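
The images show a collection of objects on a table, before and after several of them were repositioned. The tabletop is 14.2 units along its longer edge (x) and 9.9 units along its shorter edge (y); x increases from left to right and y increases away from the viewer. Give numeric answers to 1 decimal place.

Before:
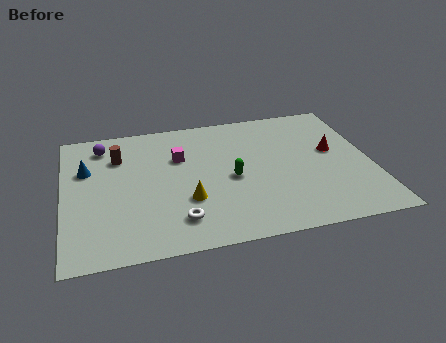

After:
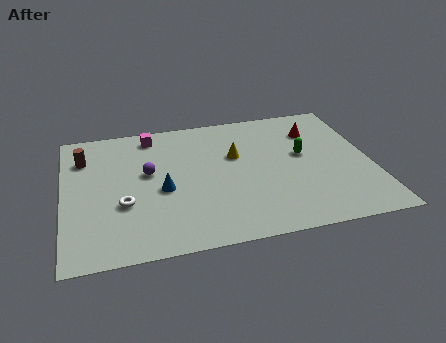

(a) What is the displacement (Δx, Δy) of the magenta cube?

(-1.2, 2.0)

The magenta cube started near (5.4, 6.6) and ended near (4.2, 8.6).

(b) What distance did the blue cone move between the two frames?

4.0

The blue cone was near (1.1, 6.5) before and (4.5, 4.3) after, so it travelled √(3.4² + 2.2²) ≈ 4.0 units.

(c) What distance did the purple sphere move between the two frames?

3.2

The purple sphere was near (1.9, 8.2) before and (3.9, 5.7) after, so it travelled √(2.0² + 2.5²) ≈ 3.2 units.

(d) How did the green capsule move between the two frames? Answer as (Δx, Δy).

(3.4, 1.1)

The green capsule started near (7.7, 4.5) and ended near (11.1, 5.6).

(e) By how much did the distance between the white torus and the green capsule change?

+5.0

The distance was about 3.6 in the first image and 8.6 in the second, so they moved 5.0 units further apart.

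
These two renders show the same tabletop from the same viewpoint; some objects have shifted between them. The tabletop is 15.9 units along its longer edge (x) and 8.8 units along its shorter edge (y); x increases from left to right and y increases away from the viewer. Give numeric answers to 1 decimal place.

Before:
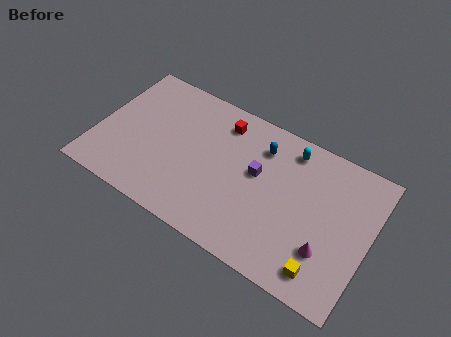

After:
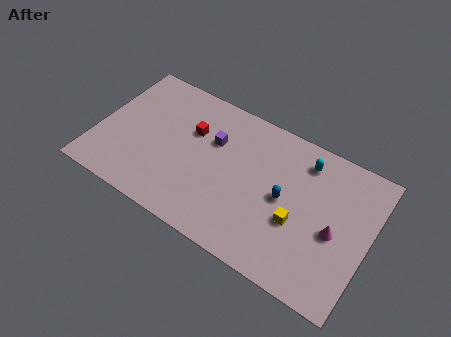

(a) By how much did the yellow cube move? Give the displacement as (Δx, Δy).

(-1.8, 2.0)

The yellow cube was at about (13.7, 1.4) and moved to about (11.9, 3.4).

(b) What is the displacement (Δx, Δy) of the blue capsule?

(1.7, -2.4)

The blue capsule started near (9.3, 6.8) and ended near (11.0, 4.4).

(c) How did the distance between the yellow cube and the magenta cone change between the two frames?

+1.0

Before: roughly 1.2 units apart; after: 2.2. That's 1.0 units further apart.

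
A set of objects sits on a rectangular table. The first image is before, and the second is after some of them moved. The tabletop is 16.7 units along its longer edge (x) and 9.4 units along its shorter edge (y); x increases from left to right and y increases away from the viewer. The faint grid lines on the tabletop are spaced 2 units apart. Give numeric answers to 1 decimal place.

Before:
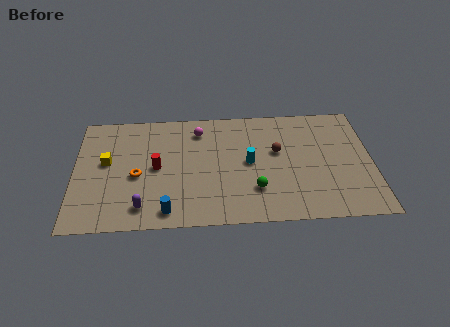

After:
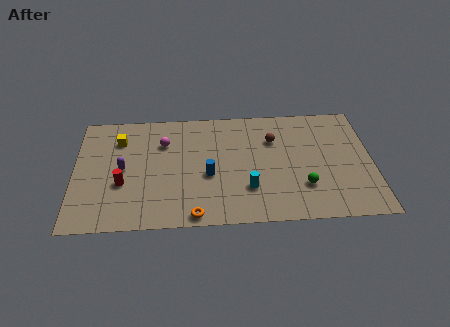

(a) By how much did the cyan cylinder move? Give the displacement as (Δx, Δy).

(-0.1, -2.1)

The cyan cylinder was at about (9.8, 4.8) and moved to about (9.7, 2.7).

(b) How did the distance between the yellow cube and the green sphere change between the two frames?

+2.5

The distance was about 8.7 in the first image and 11.2 in the second, so they moved 2.5 units further apart.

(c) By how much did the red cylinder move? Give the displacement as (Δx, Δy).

(-1.9, -1.2)

The red cylinder was at about (4.6, 4.7) and moved to about (2.7, 3.5).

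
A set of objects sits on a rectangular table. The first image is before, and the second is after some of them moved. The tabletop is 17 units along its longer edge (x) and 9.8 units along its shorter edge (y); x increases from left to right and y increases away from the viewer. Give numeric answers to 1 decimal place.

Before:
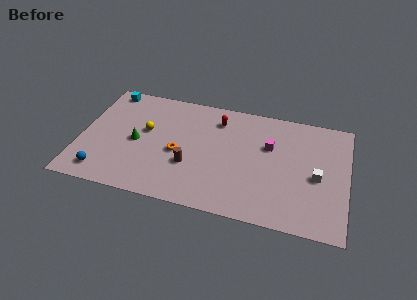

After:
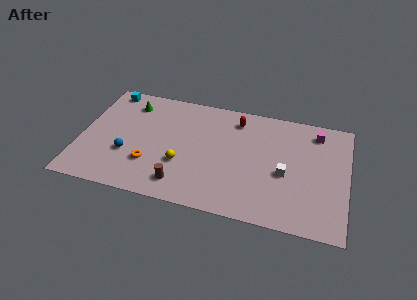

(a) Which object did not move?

the cyan cube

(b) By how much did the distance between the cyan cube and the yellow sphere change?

+3.4

They were about 4.1 units apart before and 7.5 after — 3.4 units further apart.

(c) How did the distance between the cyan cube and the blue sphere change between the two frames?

-1.6

The distance was about 7.3 in the first image and 5.7 in the second, so they moved 1.6 units closer together.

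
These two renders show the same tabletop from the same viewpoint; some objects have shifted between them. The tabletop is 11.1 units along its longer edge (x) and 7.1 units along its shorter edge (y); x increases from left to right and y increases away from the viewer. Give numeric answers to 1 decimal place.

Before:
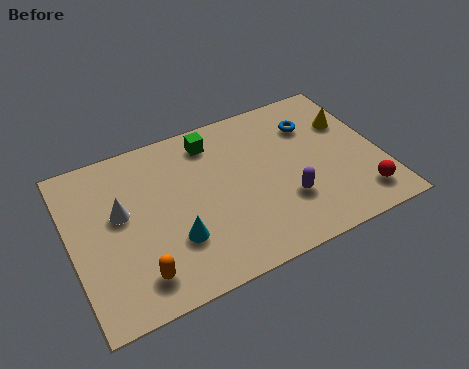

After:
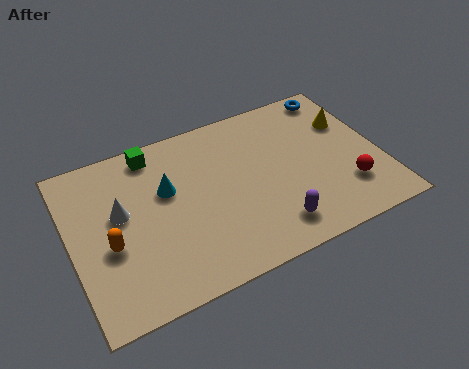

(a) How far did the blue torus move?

1.6

The blue torus moved from about (8.9, 5.2) to (10.0, 6.3), a distance of √(1.1² + 1.1²) ≈ 1.6.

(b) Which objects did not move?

the white cone and the yellow cone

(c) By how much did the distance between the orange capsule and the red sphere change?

+0.5

The distance was about 8.0 in the first image and 8.5 in the second, so they moved 0.5 units further apart.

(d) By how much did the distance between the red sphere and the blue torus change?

+0.3

They were about 4.1 units apart before and 4.4 after — 0.3 units further apart.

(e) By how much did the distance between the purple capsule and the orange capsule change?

+0.3

The distance was about 5.5 in the first image and 5.8 in the second, so they moved 0.3 units further apart.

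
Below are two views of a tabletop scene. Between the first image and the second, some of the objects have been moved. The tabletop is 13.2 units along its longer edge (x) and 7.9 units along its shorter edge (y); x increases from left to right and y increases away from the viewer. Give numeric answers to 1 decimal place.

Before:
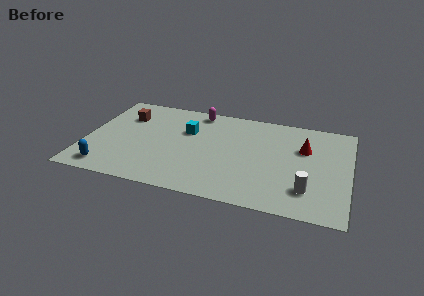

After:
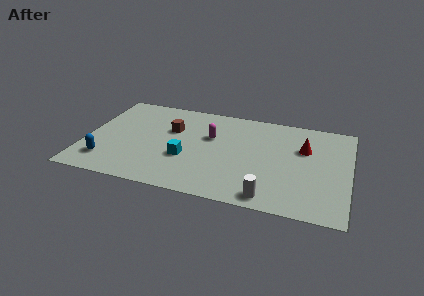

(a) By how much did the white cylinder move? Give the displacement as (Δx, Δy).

(-1.8, -1.0)

From the two frames, the white cylinder sits at roughly (11.2, 1.9) before and (9.4, 0.9) after.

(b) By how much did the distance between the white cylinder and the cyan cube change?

-2.3

They were about 7.0 units apart before and 4.7 after — 2.3 units closer together.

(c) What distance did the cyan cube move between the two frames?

2.3

From (5.0, 5.2) to (5.1, 2.9), the cyan cube covered √(0.1² + 2.3²) ≈ 2.3 units.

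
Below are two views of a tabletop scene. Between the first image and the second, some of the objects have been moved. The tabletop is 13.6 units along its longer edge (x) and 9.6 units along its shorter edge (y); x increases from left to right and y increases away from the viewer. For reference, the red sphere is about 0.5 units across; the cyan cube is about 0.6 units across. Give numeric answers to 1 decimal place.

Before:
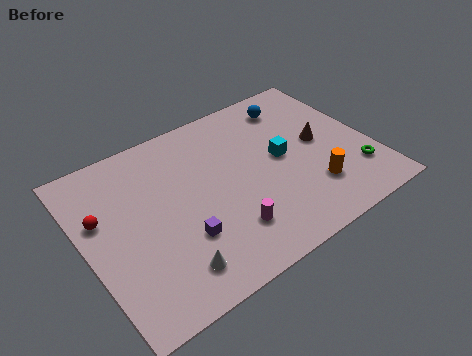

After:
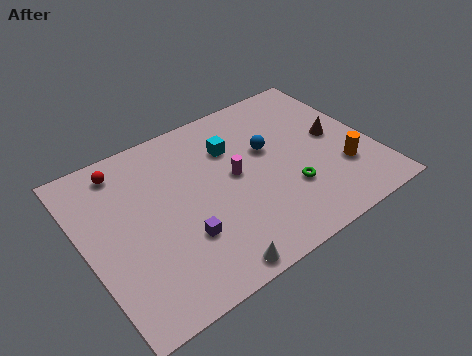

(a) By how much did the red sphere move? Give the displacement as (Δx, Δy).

(1.4, 2.2)

The red sphere started near (0.9, 6.0) and ended near (2.3, 8.2).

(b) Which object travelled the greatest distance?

the green torus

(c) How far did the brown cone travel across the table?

0.7

The brown cone moved from about (11.3, 5.0) to (12.0, 5.0), a distance of √(0.7² + 0.0²) ≈ 0.7.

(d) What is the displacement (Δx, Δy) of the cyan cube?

(-2.1, 1.8)

From the two frames, the cyan cube sits at roughly (9.4, 5.0) before and (7.3, 6.8) after.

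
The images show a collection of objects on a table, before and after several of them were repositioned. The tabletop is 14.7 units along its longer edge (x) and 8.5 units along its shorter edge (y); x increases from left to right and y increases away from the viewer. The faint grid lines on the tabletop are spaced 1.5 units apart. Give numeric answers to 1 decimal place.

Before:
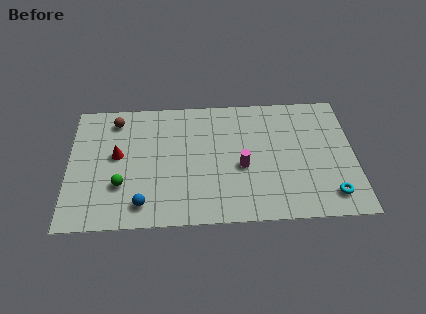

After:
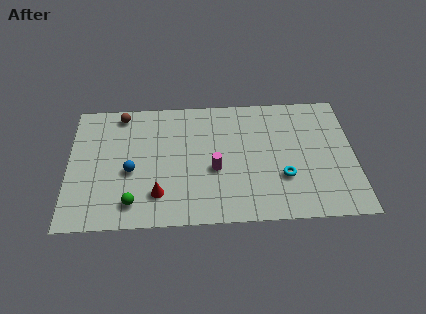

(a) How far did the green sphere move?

1.3

The green sphere moved from about (2.7, 2.7) to (3.3, 1.5), a distance of √(0.6² + 1.2²) ≈ 1.3.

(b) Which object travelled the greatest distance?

the red cone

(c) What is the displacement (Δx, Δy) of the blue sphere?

(-0.6, 2.2)

From the two frames, the blue sphere sits at roughly (3.8, 1.4) before and (3.2, 3.6) after.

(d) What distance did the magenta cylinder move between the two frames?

1.4

The magenta cylinder moved from about (8.9, 3.6) to (7.5, 3.5), a distance of √(1.4² + 0.1²) ≈ 1.4.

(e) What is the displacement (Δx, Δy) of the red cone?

(2.1, -2.7)

From the two frames, the red cone sits at roughly (2.5, 4.7) before and (4.6, 2.0) after.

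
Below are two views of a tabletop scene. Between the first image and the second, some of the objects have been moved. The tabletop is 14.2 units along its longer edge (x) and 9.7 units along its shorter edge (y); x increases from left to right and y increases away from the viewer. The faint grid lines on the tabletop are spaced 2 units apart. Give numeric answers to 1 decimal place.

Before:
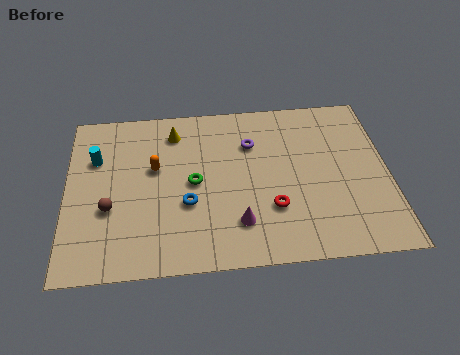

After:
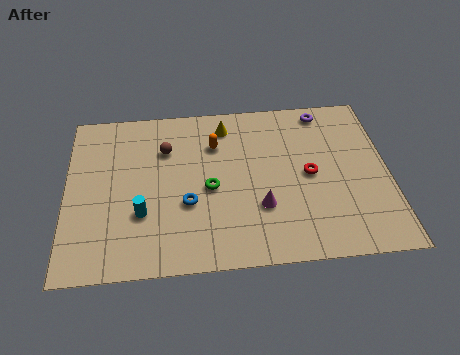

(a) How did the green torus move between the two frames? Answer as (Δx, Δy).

(0.7, -0.4)

The green torus started near (5.6, 4.8) and ended near (6.3, 4.4).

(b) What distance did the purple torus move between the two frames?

3.7

The purple torus moved from about (8.2, 6.9) to (11.5, 8.6), a distance of √(3.3² + 1.7²) ≈ 3.7.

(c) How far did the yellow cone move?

2.3

From (4.8, 7.9) to (7.1, 8.1), the yellow cone covered √(2.3² + 0.2²) ≈ 2.3 units.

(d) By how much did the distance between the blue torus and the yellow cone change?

+0.5

The distance was about 4.3 in the first image and 4.8 in the second, so they moved 0.5 units further apart.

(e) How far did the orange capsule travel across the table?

3.0

The orange capsule was near (3.9, 5.8) before and (6.6, 7.0) after, so it travelled √(2.7² + 1.2²) ≈ 3.0 units.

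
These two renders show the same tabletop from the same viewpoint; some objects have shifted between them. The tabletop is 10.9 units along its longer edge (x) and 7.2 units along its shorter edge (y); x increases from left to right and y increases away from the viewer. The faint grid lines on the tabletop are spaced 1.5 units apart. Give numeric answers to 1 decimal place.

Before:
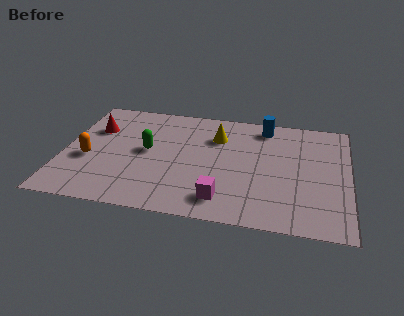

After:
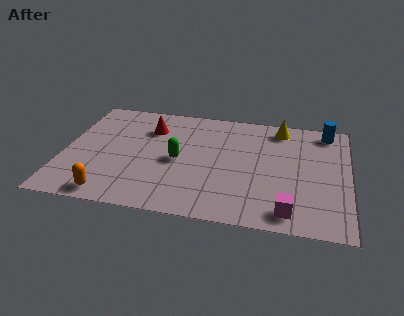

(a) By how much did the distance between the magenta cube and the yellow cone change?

+1.3

The distance was about 3.9 in the first image and 5.2 in the second, so they moved 1.3 units further apart.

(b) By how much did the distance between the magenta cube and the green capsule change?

+1.0

The distance was about 3.9 in the first image and 4.9 in the second, so they moved 1.0 units further apart.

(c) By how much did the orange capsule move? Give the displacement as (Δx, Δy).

(1.0, -2.1)

The orange capsule was at about (1.0, 2.9) and moved to about (2.0, 0.8).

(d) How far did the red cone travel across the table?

2.1

From (1.1, 4.9) to (3.2, 5.3), the red cone covered √(2.1² + 0.4²) ≈ 2.1 units.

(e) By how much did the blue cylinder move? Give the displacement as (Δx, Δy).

(2.4, 0.1)

The blue cylinder started near (7.6, 6.2) and ended near (10.0, 6.3).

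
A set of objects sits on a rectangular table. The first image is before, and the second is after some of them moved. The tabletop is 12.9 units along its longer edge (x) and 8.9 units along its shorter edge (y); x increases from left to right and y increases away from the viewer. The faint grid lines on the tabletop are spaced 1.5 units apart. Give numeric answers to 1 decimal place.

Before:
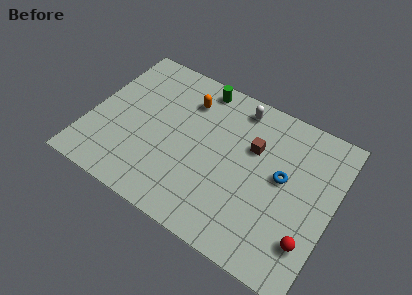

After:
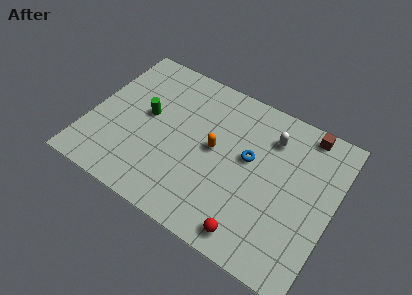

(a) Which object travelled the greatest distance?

the green cylinder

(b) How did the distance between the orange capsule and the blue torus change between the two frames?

-3.9

They were about 5.7 units apart before and 1.8 after — 3.9 units closer together.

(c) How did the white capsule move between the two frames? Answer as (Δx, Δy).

(1.9, -0.9)

The white capsule started near (7.4, 7.7) and ended near (9.3, 6.8).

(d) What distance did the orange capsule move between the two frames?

2.8

From (4.8, 6.8) to (6.6, 4.7), the orange capsule covered √(1.8² + 2.1²) ≈ 2.8 units.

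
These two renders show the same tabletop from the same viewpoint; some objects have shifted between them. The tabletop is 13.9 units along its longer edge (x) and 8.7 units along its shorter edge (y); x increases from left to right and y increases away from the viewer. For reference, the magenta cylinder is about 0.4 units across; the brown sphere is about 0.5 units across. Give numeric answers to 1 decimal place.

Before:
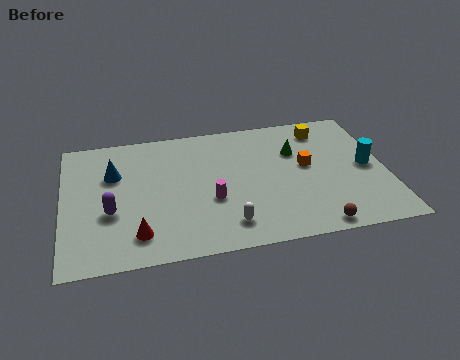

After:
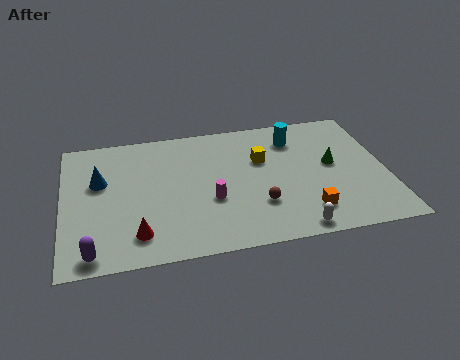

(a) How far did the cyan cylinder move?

3.9

The cyan cylinder was near (13.1, 4.3) before and (10.1, 6.8) after, so it travelled √(3.0² + 2.5²) ≈ 3.9 units.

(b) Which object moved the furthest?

the cyan cylinder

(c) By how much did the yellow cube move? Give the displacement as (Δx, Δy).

(-2.8, -1.6)

The yellow cube was at about (11.4, 7.2) and moved to about (8.6, 5.6).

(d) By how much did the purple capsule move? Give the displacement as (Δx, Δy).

(-0.8, -2.4)

From the two frames, the purple capsule sits at roughly (2.0, 3.3) before and (1.2, 0.9) after.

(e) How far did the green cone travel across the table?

1.9

The green cone moved from about (10.1, 5.9) to (11.6, 4.7), a distance of √(1.5² + 1.2²) ≈ 1.9.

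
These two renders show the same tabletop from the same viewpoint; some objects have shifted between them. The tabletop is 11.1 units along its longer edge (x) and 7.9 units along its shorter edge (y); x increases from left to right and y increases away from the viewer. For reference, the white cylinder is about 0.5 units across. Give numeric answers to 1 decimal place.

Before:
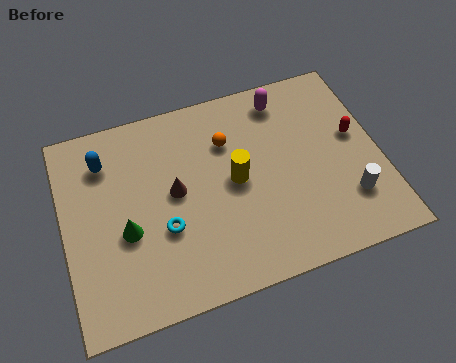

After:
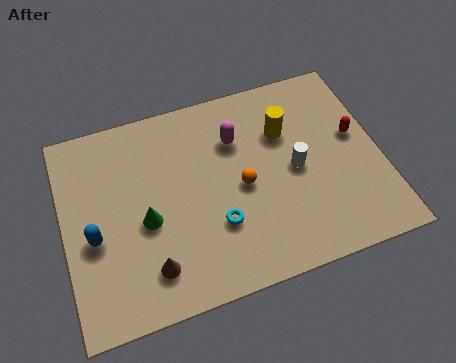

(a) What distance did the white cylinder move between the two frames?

2.4

From (9.8, 2.1) to (8.1, 3.8), the white cylinder covered √(1.7² + 1.7²) ≈ 2.4 units.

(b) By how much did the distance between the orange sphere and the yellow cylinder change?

+0.8

Before: roughly 1.6 units apart; after: 2.4. That's 0.8 units further apart.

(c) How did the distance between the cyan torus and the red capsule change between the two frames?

-1.6

Before: roughly 7.1 units apart; after: 5.5. That's 1.6 units closer together.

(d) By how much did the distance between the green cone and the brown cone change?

-0.3

They were about 2.1 units apart before and 1.8 after — 0.3 units closer together.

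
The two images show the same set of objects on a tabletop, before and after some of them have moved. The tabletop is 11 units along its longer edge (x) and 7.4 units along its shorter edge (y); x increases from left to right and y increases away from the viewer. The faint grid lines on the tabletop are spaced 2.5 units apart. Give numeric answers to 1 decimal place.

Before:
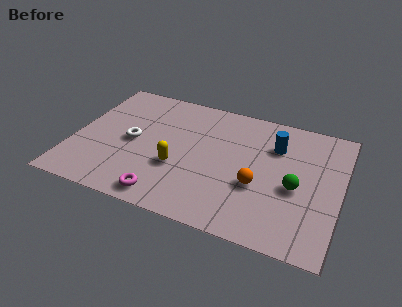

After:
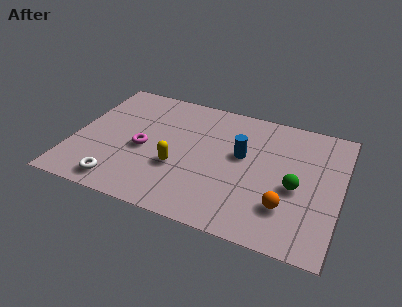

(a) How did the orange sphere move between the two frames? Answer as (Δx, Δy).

(1.2, -0.8)

The orange sphere started near (7.7, 2.8) and ended near (8.9, 2.0).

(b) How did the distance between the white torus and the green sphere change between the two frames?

+0.5

They were about 6.8 units apart before and 7.3 after — 0.5 units further apart.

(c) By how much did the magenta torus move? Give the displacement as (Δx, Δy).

(-1.2, 2.4)

The magenta torus was at about (4.1, 0.9) and moved to about (2.9, 3.3).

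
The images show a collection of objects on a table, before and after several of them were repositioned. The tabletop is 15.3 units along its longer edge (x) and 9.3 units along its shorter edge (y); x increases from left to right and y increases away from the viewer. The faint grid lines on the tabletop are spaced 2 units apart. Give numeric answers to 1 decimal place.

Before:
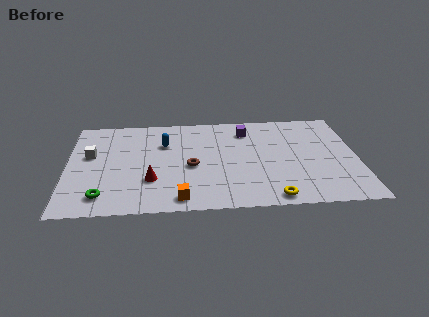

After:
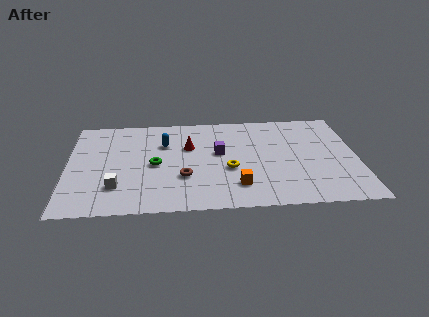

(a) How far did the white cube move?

3.4

The white cube was near (1.2, 5.5) before and (2.6, 2.4) after, so it travelled √(1.4² + 3.1²) ≈ 3.4 units.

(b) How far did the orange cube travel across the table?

3.2

The orange cube was near (5.9, 1.1) before and (8.9, 2.1) after, so it travelled √(3.0² + 1.0²) ≈ 3.2 units.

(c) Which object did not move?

the blue capsule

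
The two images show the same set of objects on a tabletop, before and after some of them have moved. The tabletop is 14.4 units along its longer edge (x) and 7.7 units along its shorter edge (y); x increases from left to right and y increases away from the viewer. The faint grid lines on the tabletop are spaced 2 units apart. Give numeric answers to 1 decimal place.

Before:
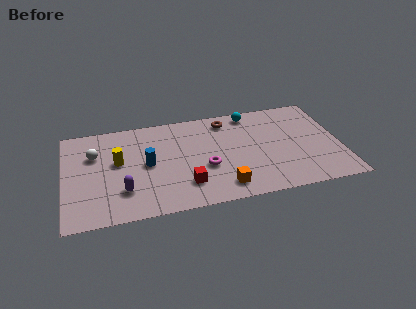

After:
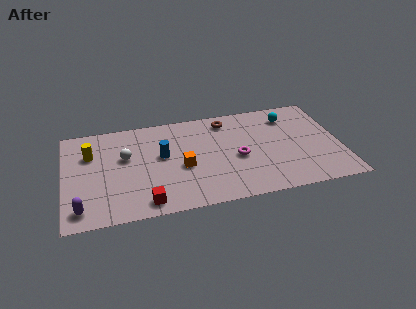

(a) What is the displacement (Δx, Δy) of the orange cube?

(-2.0, 2.0)

The orange cube started near (8.1, 1.3) and ended near (6.1, 3.3).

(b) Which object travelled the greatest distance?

the orange cube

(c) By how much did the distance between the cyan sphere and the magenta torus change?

-0.6

They were about 4.6 units apart before and 4.0 after — 0.6 units closer together.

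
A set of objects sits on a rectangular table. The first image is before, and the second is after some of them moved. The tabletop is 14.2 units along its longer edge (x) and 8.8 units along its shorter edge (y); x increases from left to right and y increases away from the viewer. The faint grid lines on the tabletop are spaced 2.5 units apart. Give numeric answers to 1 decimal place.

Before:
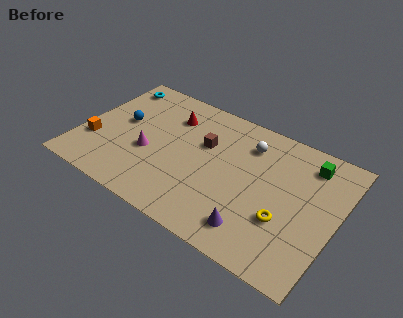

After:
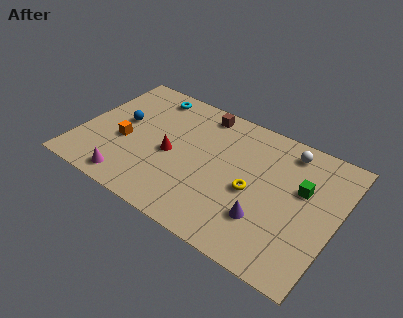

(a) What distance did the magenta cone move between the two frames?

2.5

The magenta cone moved from about (3.9, 3.5) to (3.3, 1.1), a distance of √(0.6² + 2.4²) ≈ 2.5.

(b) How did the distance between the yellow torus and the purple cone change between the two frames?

-0.3

The distance was about 2.0 in the first image and 1.7 in the second, so they moved 0.3 units closer together.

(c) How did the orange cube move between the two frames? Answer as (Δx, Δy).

(1.6, 0.8)

From the two frames, the orange cube sits at roughly (0.9, 2.8) before and (2.5, 3.6) after.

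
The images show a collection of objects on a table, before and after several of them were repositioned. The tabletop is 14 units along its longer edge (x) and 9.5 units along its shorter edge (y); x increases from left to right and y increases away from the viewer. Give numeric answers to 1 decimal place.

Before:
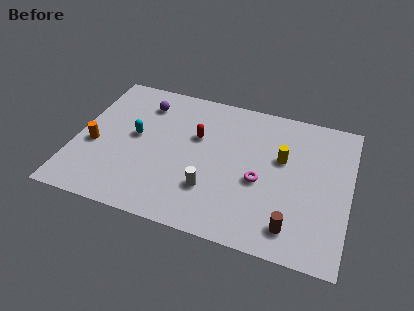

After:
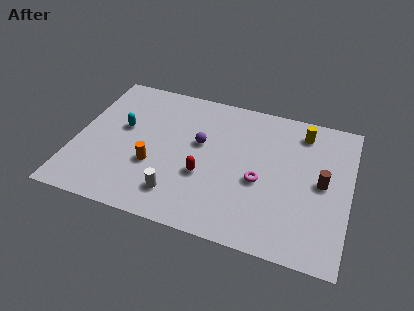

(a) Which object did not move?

the magenta torus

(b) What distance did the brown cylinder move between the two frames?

3.5

The brown cylinder moved from about (11.3, 1.6) to (12.6, 4.8), a distance of √(1.3² + 3.2²) ≈ 3.5.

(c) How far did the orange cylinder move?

3.1

The orange cylinder moved from about (1.0, 3.9) to (4.1, 3.4), a distance of √(3.1² + 0.5²) ≈ 3.1.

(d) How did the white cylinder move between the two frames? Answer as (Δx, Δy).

(-1.6, -0.8)

The white cylinder started near (7.1, 2.7) and ended near (5.5, 1.9).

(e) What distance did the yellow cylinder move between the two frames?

2.3

The yellow cylinder was near (10.5, 5.8) before and (11.4, 7.9) after, so it travelled √(0.9² + 2.1²) ≈ 2.3 units.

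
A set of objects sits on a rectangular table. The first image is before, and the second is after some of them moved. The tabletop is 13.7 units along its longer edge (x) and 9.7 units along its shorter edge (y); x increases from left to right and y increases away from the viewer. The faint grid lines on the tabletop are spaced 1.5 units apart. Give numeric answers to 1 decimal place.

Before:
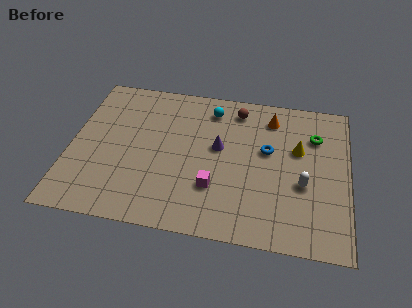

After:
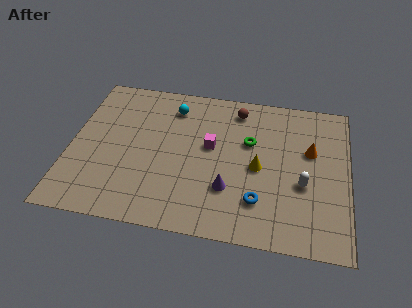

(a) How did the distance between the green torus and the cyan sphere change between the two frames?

-1.0

The distance was about 5.3 in the first image and 4.3 in the second, so they moved 1.0 units closer together.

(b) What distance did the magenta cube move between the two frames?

2.6

From (7.2, 2.9) to (6.9, 5.5), the magenta cube covered √(0.3² + 2.6²) ≈ 2.6 units.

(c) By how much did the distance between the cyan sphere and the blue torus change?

+3.3

The distance was about 3.7 in the first image and 7.0 in the second, so they moved 3.3 units further apart.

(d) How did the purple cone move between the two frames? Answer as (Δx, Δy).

(0.6, -2.6)

From the two frames, the purple cone sits at roughly (7.3, 5.5) before and (7.9, 2.9) after.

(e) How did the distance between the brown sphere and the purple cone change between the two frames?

+2.5

They were about 2.8 units apart before and 5.3 after — 2.5 units further apart.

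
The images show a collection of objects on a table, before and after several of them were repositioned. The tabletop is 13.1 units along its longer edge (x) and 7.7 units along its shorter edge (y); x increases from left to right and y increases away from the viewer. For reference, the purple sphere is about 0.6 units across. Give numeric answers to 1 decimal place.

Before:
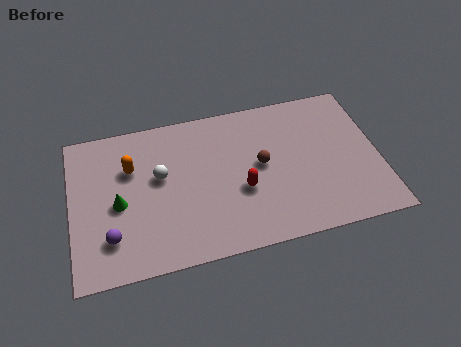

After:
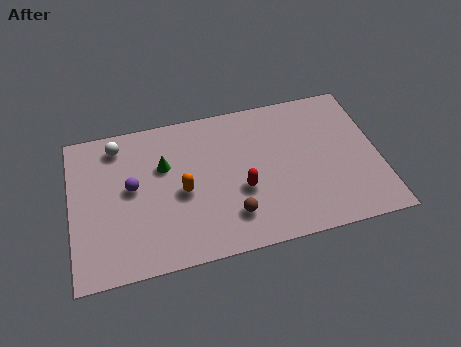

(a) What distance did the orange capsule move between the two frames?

2.7

The orange capsule moved from about (2.6, 5.2) to (4.7, 3.5), a distance of √(2.1² + 1.7²) ≈ 2.7.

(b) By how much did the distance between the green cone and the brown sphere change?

-1.9

Before: roughly 6.1 units apart; after: 4.2. That's 1.9 units closer together.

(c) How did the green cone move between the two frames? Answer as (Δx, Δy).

(2.0, 1.5)

The green cone was at about (2.0, 3.5) and moved to about (4.0, 5.0).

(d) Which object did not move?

the red capsule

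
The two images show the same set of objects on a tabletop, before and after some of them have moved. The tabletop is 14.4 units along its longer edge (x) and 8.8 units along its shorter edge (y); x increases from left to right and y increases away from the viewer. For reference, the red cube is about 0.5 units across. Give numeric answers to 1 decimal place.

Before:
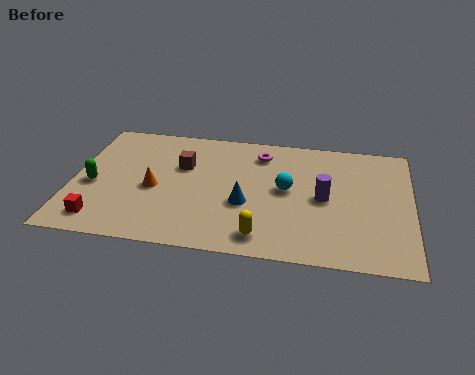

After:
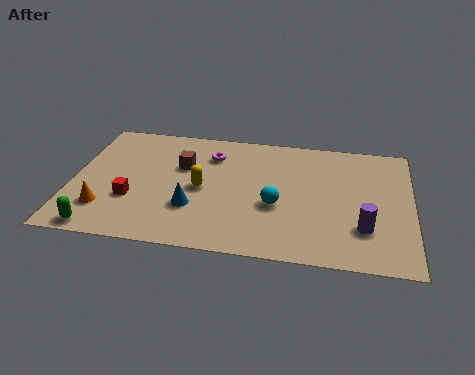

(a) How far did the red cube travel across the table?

2.0

The red cube moved from about (1.4, 1.4) to (2.6, 3.0), a distance of √(1.2² + 1.6²) ≈ 2.0.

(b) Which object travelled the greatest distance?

the yellow capsule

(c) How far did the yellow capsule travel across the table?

4.0

The yellow capsule moved from about (8.2, 1.3) to (5.5, 4.2), a distance of √(2.7² + 2.9²) ≈ 4.0.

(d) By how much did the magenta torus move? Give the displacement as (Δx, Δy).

(-2.1, -0.4)

The magenta torus was at about (7.9, 7.1) and moved to about (5.8, 6.7).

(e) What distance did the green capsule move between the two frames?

3.0

The green capsule was near (0.9, 3.8) before and (1.4, 0.8) after, so it travelled √(0.5² + 3.0²) ≈ 3.0 units.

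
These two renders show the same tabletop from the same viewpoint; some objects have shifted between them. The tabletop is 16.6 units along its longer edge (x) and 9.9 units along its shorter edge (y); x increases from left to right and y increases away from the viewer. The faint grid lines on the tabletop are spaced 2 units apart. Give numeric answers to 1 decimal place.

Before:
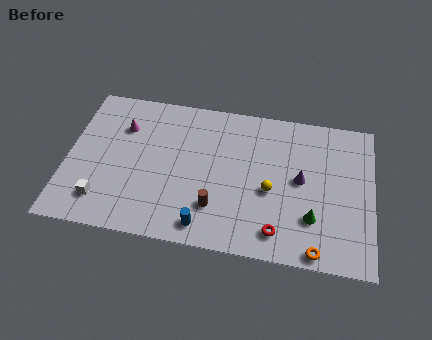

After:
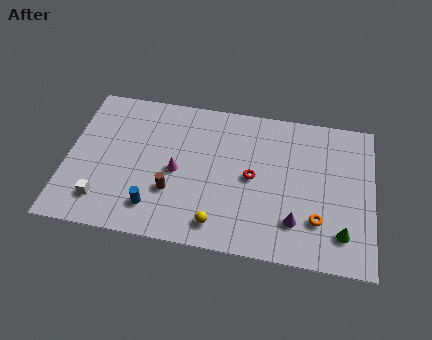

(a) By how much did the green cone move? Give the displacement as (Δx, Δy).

(1.6, -0.7)

From the two frames, the green cone sits at roughly (13.4, 2.8) before and (15.0, 2.1) after.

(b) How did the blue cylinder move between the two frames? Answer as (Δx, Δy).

(-2.8, 0.7)

The blue cylinder was at about (7.7, 1.3) and moved to about (4.9, 2.0).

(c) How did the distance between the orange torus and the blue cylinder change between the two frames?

+2.8

The distance was about 6.0 in the first image and 8.8 in the second, so they moved 2.8 units further apart.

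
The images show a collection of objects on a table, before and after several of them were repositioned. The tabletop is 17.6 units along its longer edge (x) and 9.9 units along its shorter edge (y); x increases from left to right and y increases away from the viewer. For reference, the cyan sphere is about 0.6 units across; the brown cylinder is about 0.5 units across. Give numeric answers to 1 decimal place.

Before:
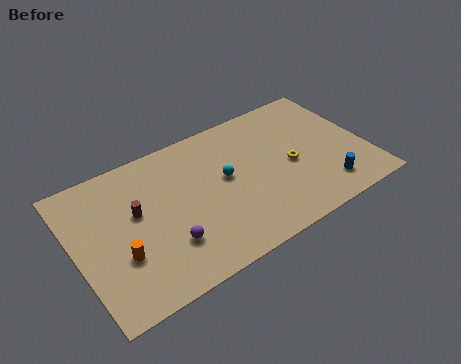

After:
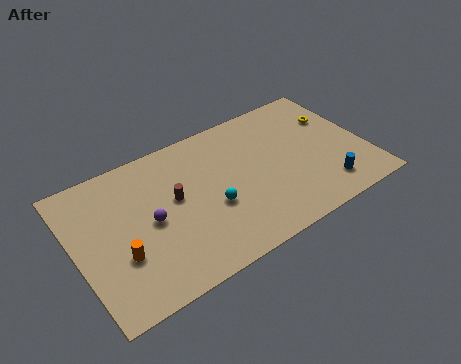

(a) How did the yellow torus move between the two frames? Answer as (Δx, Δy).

(3.2, 2.3)

The yellow torus was at about (13.0, 4.5) and moved to about (16.2, 6.8).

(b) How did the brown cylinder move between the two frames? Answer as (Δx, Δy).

(2.3, -0.2)

From the two frames, the brown cylinder sits at roughly (3.7, 5.8) before and (6.0, 5.6) after.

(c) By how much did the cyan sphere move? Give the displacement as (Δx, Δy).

(-1.1, -1.6)

The cyan sphere started near (9.1, 5.5) and ended near (8.0, 3.9).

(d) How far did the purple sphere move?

2.1

From (5.1, 2.8) to (4.4, 4.8), the purple sphere covered √(0.7² + 2.0²) ≈ 2.1 units.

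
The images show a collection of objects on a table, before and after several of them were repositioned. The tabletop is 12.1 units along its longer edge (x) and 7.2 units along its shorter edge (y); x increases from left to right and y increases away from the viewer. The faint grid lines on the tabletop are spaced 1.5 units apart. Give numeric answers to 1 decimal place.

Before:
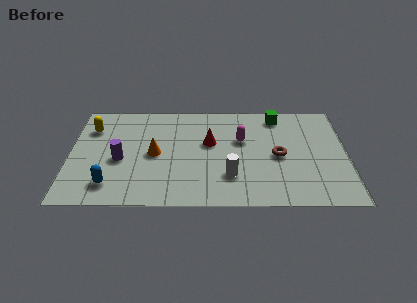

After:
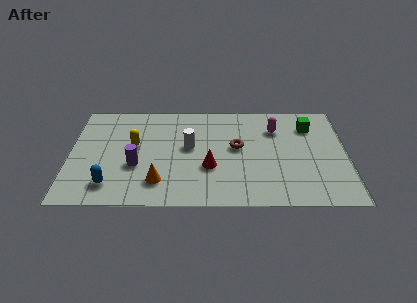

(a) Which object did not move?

the blue capsule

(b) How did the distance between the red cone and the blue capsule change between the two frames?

-0.7

Before: roughly 5.2 units apart; after: 4.5. That's 0.7 units closer together.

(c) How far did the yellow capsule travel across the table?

2.2

From (0.9, 5.3) to (2.8, 4.1), the yellow capsule covered √(1.9² + 1.2²) ≈ 2.2 units.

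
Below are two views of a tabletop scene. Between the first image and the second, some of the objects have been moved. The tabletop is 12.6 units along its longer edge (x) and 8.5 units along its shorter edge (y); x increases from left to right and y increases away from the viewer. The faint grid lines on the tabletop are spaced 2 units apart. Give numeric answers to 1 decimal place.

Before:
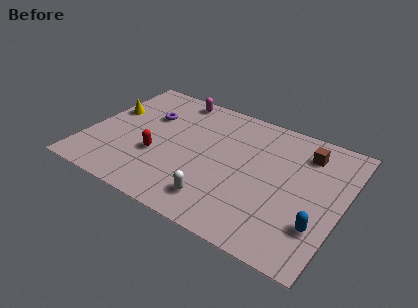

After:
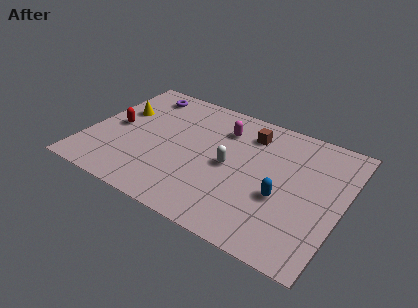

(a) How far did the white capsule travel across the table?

2.5

The white capsule moved from about (6.9, 1.6) to (7.1, 4.1), a distance of √(0.2² + 2.5²) ≈ 2.5.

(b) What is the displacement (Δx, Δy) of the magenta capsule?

(2.7, -1.2)

From the two frames, the magenta capsule sits at roughly (3.7, 7.6) before and (6.4, 6.4) after.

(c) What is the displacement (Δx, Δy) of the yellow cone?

(0.5, 0.2)

The yellow cone started near (0.8, 5.2) and ended near (1.3, 5.4).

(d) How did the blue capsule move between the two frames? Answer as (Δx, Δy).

(-1.9, 0.9)

From the two frames, the blue capsule sits at roughly (11.7, 2.4) before and (9.8, 3.3) after.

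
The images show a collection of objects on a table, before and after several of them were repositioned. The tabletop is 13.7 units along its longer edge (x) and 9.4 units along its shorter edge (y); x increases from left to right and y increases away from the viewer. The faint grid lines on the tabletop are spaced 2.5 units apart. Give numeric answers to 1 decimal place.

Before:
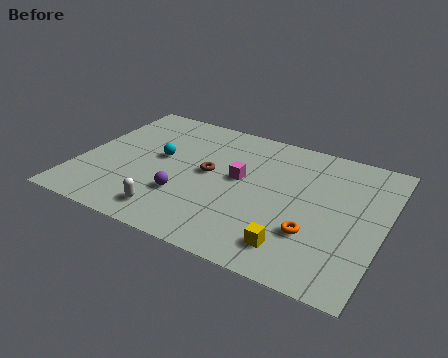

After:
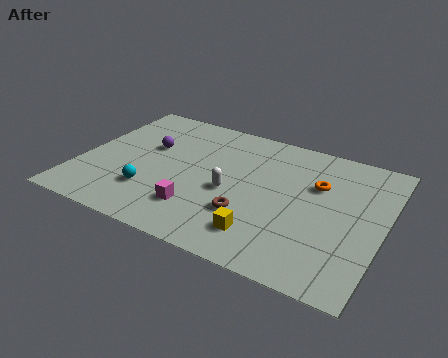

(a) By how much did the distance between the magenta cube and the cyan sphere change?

-1.5

Before: roughly 3.7 units apart; after: 2.2. That's 1.5 units closer together.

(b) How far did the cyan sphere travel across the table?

2.6

The cyan sphere was near (3.5, 5.2) before and (3.5, 2.6) after, so it travelled √(0.0² + 2.6²) ≈ 2.6 units.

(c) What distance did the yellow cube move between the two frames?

1.4

From (10.1, 1.7) to (8.7, 1.9), the yellow cube covered √(1.4² + 0.2²) ≈ 1.4 units.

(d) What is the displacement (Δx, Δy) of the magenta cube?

(-1.5, -2.9)

The magenta cube was at about (7.2, 5.2) and moved to about (5.7, 2.3).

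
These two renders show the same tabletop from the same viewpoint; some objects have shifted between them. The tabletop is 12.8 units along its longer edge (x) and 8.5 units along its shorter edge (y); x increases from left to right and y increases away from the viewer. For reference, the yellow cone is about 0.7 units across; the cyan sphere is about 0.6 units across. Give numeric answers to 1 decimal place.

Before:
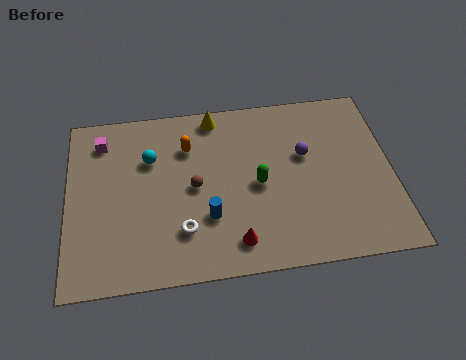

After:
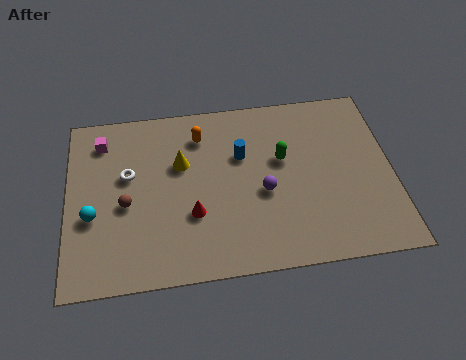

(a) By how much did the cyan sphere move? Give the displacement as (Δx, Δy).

(-2.3, -2.5)

The cyan sphere started near (3.3, 5.8) and ended near (1.0, 3.3).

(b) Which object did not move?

the magenta cube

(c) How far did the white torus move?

3.6

The white torus moved from about (4.5, 2.2) to (2.4, 5.1), a distance of √(2.1² + 2.9²) ≈ 3.6.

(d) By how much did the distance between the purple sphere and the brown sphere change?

+0.9

They were about 4.5 units apart before and 5.4 after — 0.9 units further apart.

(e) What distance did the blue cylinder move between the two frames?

3.1

The blue cylinder was near (5.5, 2.7) before and (6.9, 5.5) after, so it travelled √(1.4² + 2.8²) ≈ 3.1 units.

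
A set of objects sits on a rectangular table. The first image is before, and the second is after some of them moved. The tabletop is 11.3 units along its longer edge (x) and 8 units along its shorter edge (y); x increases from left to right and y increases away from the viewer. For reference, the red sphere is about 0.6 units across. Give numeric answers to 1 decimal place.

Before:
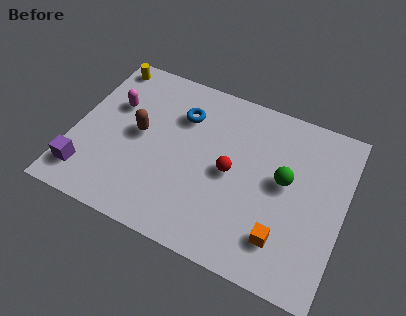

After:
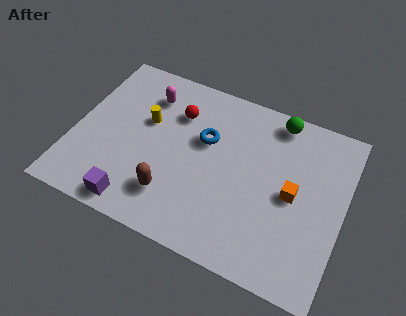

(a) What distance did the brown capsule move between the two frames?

2.9

The brown capsule was near (2.7, 4.2) before and (4.4, 1.9) after, so it travelled √(1.7² + 2.3²) ≈ 2.9 units.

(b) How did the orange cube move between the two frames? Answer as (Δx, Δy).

(0.2, 2.1)

From the two frames, the orange cube sits at roughly (9.0, 1.8) before and (9.2, 3.9) after.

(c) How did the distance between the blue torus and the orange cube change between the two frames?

-2.2

They were about 6.2 units apart before and 4.0 after — 2.2 units closer together.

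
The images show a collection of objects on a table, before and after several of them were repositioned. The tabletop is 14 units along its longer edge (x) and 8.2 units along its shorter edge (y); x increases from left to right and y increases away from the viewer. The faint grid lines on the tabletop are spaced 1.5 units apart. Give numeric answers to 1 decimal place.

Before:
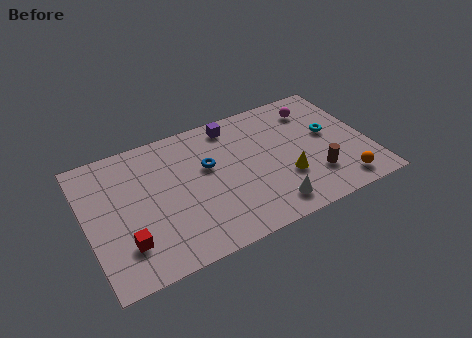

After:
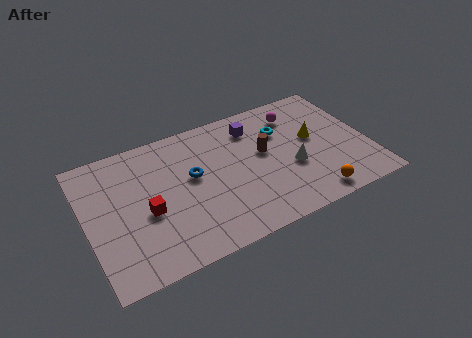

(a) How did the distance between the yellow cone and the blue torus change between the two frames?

+1.8

Before: roughly 4.3 units apart; after: 6.1. That's 1.8 units further apart.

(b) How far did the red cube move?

1.8

The red cube was near (1.7, 2.1) before and (2.9, 3.5) after, so it travelled √(1.2² + 1.4²) ≈ 1.8 units.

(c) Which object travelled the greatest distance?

the brown cylinder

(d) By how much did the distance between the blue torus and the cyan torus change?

-1.4

Before: roughly 6.1 units apart; after: 4.7. That's 1.4 units closer together.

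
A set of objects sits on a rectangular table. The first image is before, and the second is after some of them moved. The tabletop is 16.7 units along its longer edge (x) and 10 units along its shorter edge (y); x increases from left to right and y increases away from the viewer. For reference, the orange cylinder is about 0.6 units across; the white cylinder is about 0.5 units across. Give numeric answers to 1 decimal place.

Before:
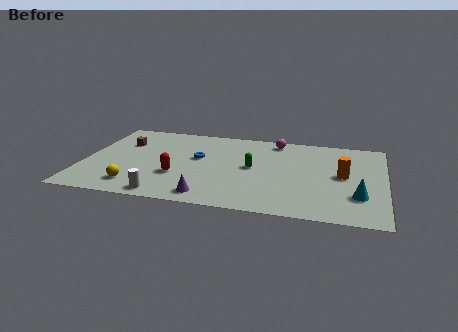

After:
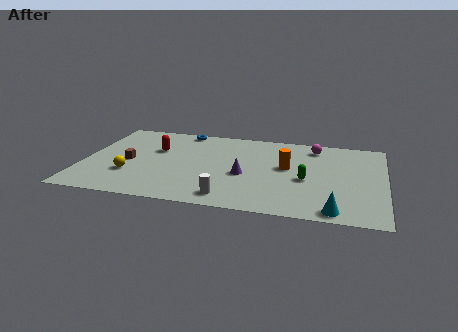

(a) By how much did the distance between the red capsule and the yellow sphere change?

+0.8

Before: roughly 2.7 units apart; after: 3.5. That's 0.8 units further apart.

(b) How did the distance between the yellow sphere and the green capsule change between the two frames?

+2.6

The distance was about 7.2 in the first image and 9.8 in the second, so they moved 2.6 units further apart.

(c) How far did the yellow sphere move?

1.4

The yellow sphere moved from about (3.1, 1.8) to (2.7, 3.1), a distance of √(0.4² + 1.3²) ≈ 1.4.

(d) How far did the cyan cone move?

2.2

The cyan cone moved from about (15.3, 2.9) to (14.1, 1.0), a distance of √(1.2² + 1.9²) ≈ 2.2.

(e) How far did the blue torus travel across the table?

3.5

The blue torus was near (6.3, 5.8) before and (5.2, 9.1) after, so it travelled √(1.1² + 3.3²) ≈ 3.5 units.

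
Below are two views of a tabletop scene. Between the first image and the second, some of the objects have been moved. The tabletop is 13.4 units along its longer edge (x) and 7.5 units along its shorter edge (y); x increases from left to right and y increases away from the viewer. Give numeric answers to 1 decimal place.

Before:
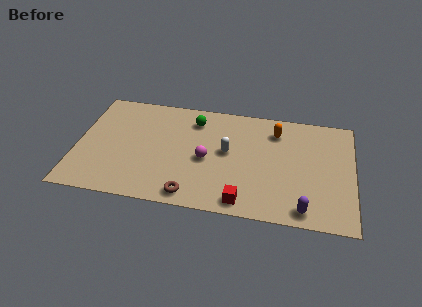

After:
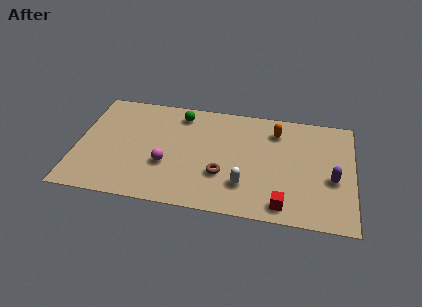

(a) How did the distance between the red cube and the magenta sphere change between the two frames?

+2.8

The distance was about 3.1 in the first image and 5.9 in the second, so they moved 2.8 units further apart.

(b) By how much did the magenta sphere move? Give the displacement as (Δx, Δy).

(-1.9, -0.7)

From the two frames, the magenta sphere sits at roughly (6.3, 3.4) before and (4.4, 2.7) after.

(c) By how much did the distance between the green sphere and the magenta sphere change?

+0.9

Before: roughly 2.7 units apart; after: 3.6. That's 0.9 units further apart.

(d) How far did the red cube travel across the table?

1.9

The red cube moved from about (8.2, 0.9) to (10.1, 1.0), a distance of √(1.9² + 0.1²) ≈ 1.9.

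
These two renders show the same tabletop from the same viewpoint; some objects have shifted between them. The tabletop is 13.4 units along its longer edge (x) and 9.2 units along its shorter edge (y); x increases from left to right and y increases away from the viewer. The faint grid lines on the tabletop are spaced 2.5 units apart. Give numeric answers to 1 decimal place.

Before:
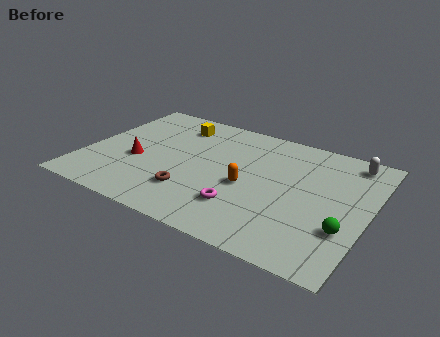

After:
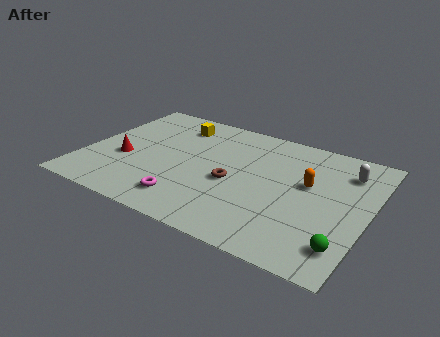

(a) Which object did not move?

the yellow cube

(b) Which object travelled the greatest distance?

the orange capsule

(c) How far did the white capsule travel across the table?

0.9

The white capsule moved from about (12.2, 8.0) to (12.1, 7.1), a distance of √(0.1² + 0.9²) ≈ 0.9.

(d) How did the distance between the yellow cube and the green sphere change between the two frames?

+0.6

They were about 9.8 units apart before and 10.4 after — 0.6 units further apart.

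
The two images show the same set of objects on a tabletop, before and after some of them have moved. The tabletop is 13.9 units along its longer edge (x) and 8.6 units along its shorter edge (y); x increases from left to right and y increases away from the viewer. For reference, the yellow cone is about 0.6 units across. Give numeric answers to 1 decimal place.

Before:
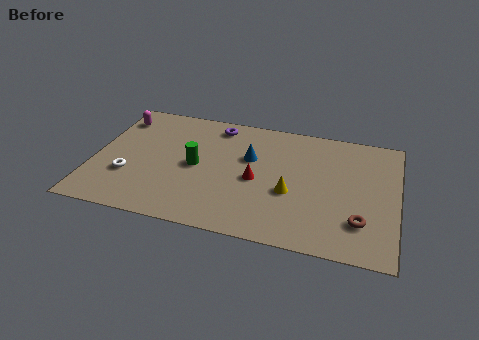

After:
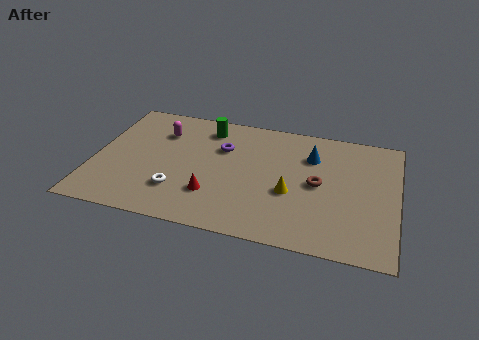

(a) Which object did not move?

the yellow cone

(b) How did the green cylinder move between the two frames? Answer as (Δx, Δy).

(0.3, 2.9)

The green cylinder was at about (4.7, 4.2) and moved to about (5.0, 7.1).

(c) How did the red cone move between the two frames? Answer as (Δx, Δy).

(-1.9, -1.5)

From the two frames, the red cone sits at roughly (7.5, 3.9) before and (5.6, 2.4) after.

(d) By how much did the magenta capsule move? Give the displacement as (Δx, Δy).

(2.1, -0.6)

From the two frames, the magenta capsule sits at roughly (0.8, 6.9) before and (2.9, 6.3) after.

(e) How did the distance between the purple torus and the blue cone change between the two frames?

+1.5

They were about 2.6 units apart before and 4.1 after — 1.5 units further apart.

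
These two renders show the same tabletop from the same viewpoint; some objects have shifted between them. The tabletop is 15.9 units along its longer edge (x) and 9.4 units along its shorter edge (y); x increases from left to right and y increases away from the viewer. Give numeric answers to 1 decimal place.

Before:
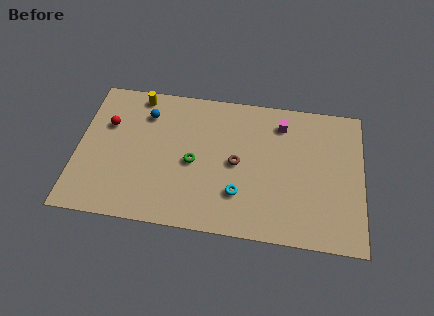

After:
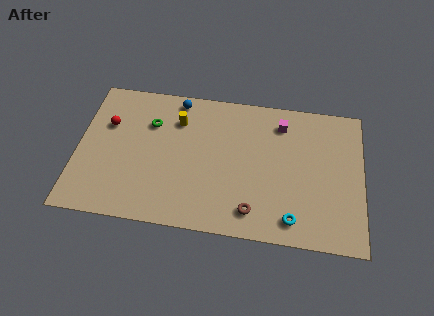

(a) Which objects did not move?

the magenta cube and the red sphere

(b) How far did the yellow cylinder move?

2.7

The yellow cylinder moved from about (3.2, 8.4) to (5.5, 7.0), a distance of √(2.3² + 1.4²) ≈ 2.7.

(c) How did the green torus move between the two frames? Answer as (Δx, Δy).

(-2.5, 2.3)

The green torus was at about (6.5, 4.3) and moved to about (4.0, 6.6).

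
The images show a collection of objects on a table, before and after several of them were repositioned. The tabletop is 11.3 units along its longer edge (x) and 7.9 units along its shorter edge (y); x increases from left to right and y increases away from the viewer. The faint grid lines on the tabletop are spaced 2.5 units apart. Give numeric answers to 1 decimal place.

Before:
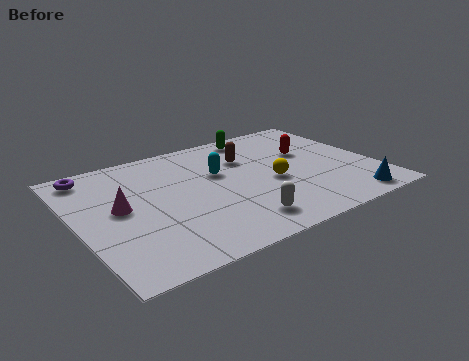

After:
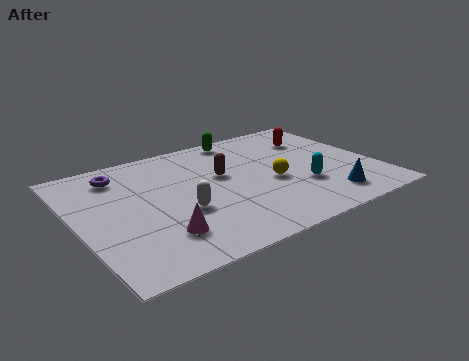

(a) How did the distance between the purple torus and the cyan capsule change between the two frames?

+2.4

They were about 5.0 units apart before and 7.4 after — 2.4 units further apart.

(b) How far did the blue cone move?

0.9

The blue cone moved from about (9.8, 0.9) to (9.0, 1.4), a distance of √(0.8² + 0.5²) ≈ 0.9.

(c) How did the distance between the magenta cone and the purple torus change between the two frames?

+1.8

Before: roughly 2.8 units apart; after: 4.6. That's 1.8 units further apart.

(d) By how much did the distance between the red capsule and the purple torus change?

-0.7

Before: roughly 8.3 units apart; after: 7.6. That's 0.7 units closer together.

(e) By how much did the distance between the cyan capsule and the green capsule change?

+1.9

They were about 2.8 units apart before and 4.7 after — 1.9 units further apart.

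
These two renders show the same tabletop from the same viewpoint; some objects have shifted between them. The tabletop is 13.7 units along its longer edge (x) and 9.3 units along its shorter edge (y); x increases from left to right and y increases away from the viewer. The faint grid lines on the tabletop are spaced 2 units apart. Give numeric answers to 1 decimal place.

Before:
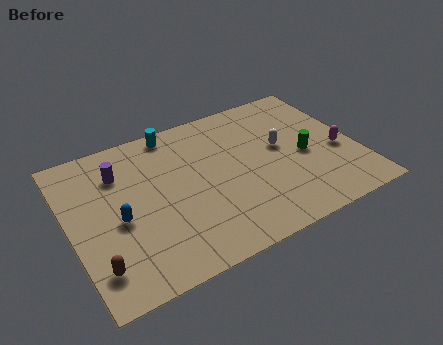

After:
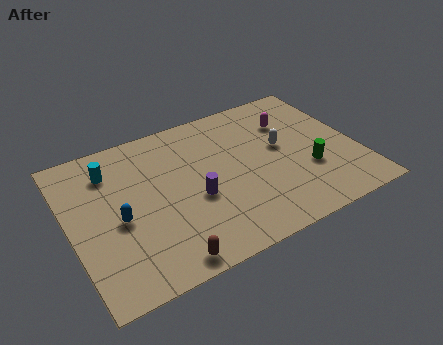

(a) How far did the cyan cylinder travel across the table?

3.4

From (5.4, 8.4) to (2.2, 7.2), the cyan cylinder covered √(3.2² + 1.2²) ≈ 3.4 units.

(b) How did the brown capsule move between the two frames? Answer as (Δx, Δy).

(3.0, -1.0)

The brown capsule was at about (0.9, 1.9) and moved to about (3.9, 0.9).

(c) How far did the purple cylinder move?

4.5

The purple cylinder was near (2.6, 6.9) before and (5.8, 3.8) after, so it travelled √(3.2² + 3.1²) ≈ 4.5 units.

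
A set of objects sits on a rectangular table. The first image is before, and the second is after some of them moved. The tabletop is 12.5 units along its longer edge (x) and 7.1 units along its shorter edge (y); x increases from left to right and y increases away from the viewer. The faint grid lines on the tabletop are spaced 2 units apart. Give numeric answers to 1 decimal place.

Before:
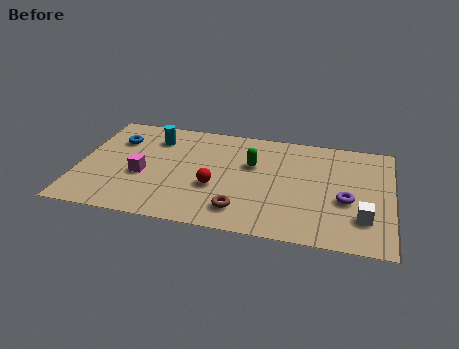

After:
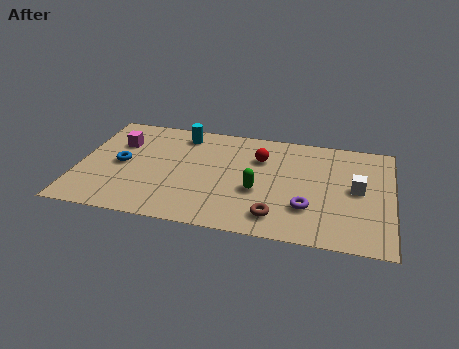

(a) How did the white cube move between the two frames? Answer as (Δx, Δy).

(-0.3, 1.8)

From the two frames, the white cube sits at roughly (11.4, 1.9) before and (11.1, 3.7) after.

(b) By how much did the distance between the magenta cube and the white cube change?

+0.8

The distance was about 8.9 in the first image and 9.7 in the second, so they moved 0.8 units further apart.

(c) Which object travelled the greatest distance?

the red sphere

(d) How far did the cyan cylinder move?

1.2

The cyan cylinder moved from about (2.9, 5.5) to (4.0, 6.0), a distance of √(1.1² + 0.5²) ≈ 1.2.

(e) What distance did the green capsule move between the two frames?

1.7

The green capsule moved from about (6.9, 4.5) to (7.2, 2.8), a distance of √(0.3² + 1.7²) ≈ 1.7.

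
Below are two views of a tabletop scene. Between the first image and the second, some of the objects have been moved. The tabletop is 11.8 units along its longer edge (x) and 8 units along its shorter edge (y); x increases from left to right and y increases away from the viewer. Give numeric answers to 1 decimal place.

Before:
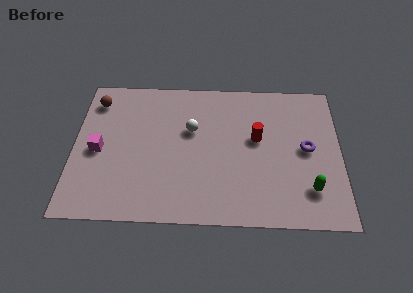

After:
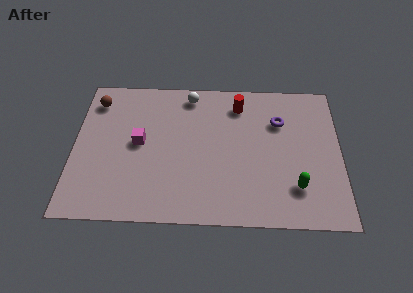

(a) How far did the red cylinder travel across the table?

2.1

The red cylinder was near (8.1, 4.6) before and (7.3, 6.5) after, so it travelled √(0.8² + 1.9²) ≈ 2.1 units.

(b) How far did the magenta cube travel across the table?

1.9

From (1.1, 3.7) to (2.9, 4.2), the magenta cube covered √(1.8² + 0.5²) ≈ 1.9 units.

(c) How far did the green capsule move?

0.6

From (10.4, 1.9) to (9.8, 2.0), the green capsule covered √(0.6² + 0.1²) ≈ 0.6 units.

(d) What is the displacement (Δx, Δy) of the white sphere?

(-0.1, 2.0)

The white sphere started near (5.2, 5.0) and ended near (5.1, 7.0).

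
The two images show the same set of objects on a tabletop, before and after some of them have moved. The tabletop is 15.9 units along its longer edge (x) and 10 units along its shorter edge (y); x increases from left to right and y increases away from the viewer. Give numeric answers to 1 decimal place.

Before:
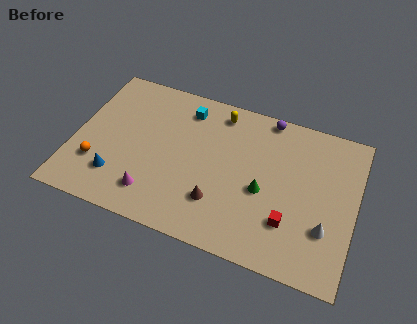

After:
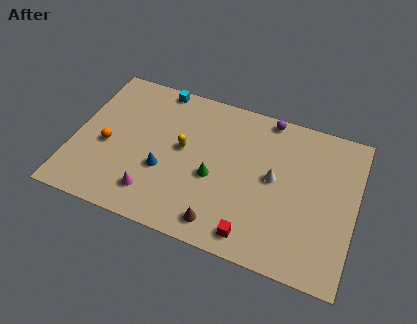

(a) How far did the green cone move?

2.8

The green cone was near (10.8, 4.3) before and (8.0, 4.2) after, so it travelled √(2.8² + 0.1²) ≈ 2.8 units.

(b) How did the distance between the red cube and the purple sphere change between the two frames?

+1.3

The distance was about 6.6 in the first image and 7.9 in the second, so they moved 1.3 units further apart.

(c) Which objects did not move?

the purple sphere and the magenta cone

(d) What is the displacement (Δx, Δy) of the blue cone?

(2.5, 1.3)

From the two frames, the blue cone sits at roughly (2.7, 2.4) before and (5.2, 3.7) after.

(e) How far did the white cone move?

3.8

From (14.4, 3.1) to (11.3, 5.3), the white cone covered √(3.1² + 2.2²) ≈ 3.8 units.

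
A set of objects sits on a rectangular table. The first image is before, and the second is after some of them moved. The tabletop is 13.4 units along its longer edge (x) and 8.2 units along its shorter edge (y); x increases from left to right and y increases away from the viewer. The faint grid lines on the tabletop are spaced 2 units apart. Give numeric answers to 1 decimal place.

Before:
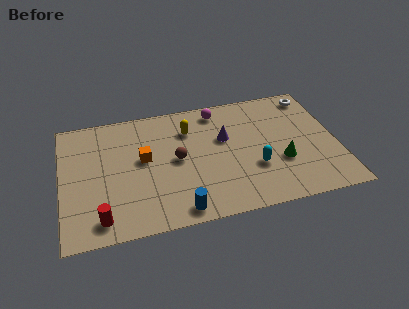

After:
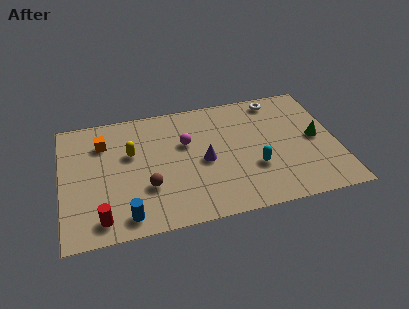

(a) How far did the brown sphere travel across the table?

2.1

From (5.6, 4.2) to (4.1, 2.7), the brown sphere covered √(1.5² + 1.5²) ≈ 2.1 units.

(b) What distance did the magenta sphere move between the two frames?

2.5

The magenta sphere moved from about (7.8, 7.1) to (6.1, 5.2), a distance of √(1.7² + 1.9²) ≈ 2.5.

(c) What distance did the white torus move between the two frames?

1.8

The white torus moved from about (12.5, 7.1) to (10.7, 7.2), a distance of √(1.8² + 0.1²) ≈ 1.8.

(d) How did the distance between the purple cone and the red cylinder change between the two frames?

-1.6

Before: roughly 7.3 units apart; after: 5.7. That's 1.6 units closer together.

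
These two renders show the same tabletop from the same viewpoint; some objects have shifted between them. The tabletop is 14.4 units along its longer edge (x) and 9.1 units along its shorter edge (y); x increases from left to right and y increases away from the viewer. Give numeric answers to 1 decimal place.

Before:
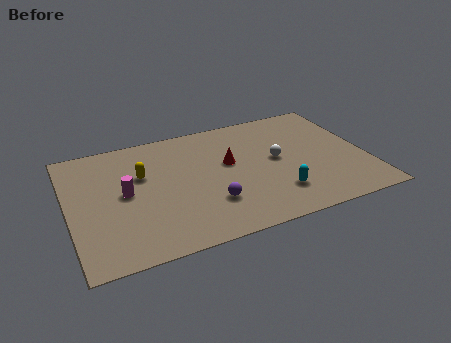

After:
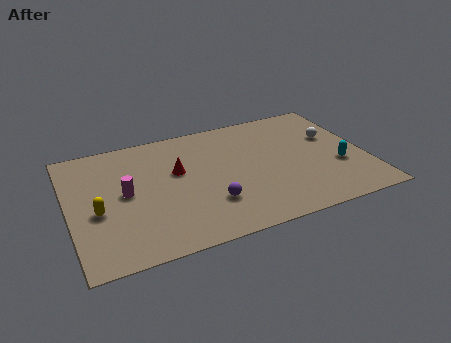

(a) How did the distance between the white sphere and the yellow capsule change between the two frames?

+5.3

Before: roughly 6.6 units apart; after: 11.9. That's 5.3 units further apart.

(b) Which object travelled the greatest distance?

the cyan capsule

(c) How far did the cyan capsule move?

3.4

From (9.8, 2.2) to (13.0, 3.3), the cyan capsule covered √(3.2² + 1.1²) ≈ 3.4 units.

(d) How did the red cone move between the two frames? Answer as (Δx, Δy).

(-2.5, 0.2)

The red cone was at about (7.8, 5.3) and moved to about (5.3, 5.5).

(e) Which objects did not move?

the purple sphere and the magenta cylinder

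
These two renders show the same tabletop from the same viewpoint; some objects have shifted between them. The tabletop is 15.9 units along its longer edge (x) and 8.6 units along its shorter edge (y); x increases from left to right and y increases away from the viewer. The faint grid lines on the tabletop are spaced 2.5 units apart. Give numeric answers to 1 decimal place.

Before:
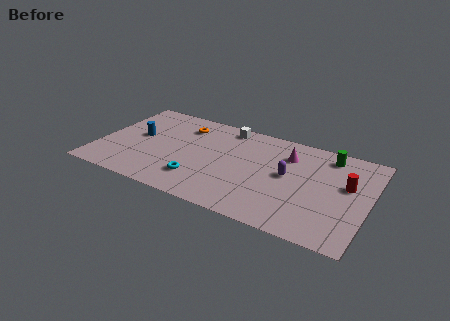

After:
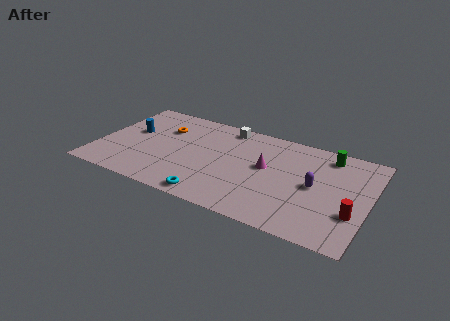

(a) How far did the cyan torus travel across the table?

1.6

The cyan torus moved from about (6.2, 2.1) to (7.2, 0.9), a distance of √(1.0² + 1.2²) ≈ 1.6.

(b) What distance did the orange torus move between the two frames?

1.3

The orange torus moved from about (4.7, 6.7) to (3.6, 6.0), a distance of √(1.1² + 0.7²) ≈ 1.3.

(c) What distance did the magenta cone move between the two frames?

1.9

The magenta cone moved from about (11.0, 6.4) to (9.9, 4.8), a distance of √(1.1² + 1.6²) ≈ 1.9.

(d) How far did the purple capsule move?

1.6

From (11.2, 4.6) to (12.8, 4.3), the purple capsule covered √(1.6² + 0.3²) ≈ 1.6 units.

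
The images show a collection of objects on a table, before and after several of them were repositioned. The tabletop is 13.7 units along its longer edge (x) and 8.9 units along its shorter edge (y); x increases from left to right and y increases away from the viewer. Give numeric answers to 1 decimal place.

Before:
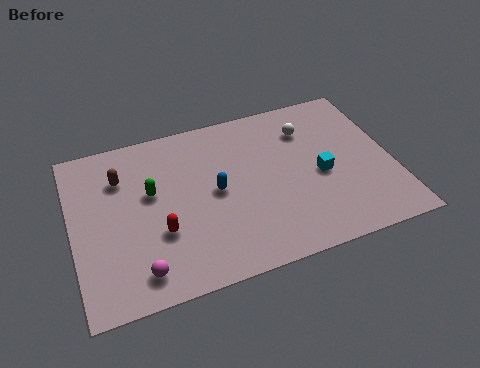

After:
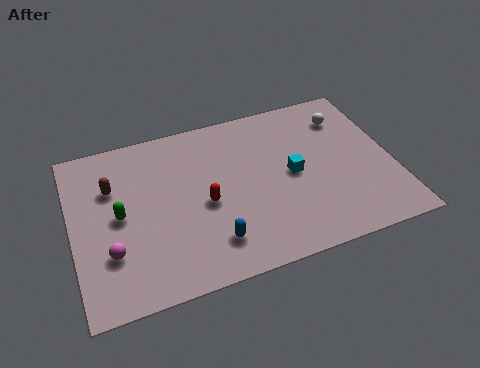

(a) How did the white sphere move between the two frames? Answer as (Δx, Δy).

(1.7, 0.2)

From the two frames, the white sphere sits at roughly (10.3, 6.7) before and (12.0, 6.9) after.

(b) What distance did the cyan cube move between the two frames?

1.3

From (10.6, 4.0) to (9.4, 4.4), the cyan cube covered √(1.2² + 0.4²) ≈ 1.3 units.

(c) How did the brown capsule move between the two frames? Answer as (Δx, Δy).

(-0.4, -0.4)

The brown capsule was at about (2.2, 6.5) and moved to about (1.8, 6.1).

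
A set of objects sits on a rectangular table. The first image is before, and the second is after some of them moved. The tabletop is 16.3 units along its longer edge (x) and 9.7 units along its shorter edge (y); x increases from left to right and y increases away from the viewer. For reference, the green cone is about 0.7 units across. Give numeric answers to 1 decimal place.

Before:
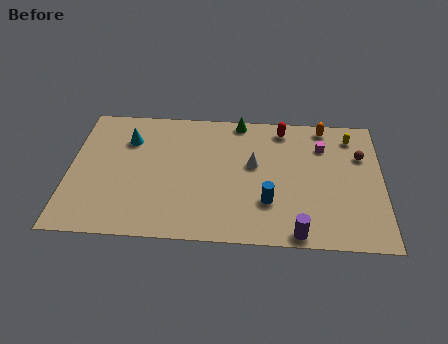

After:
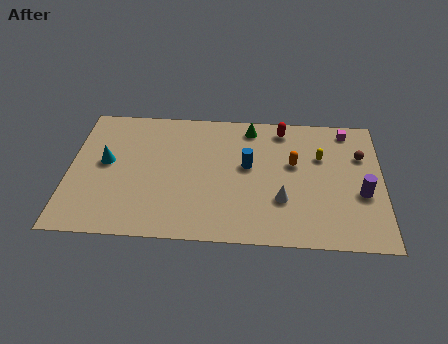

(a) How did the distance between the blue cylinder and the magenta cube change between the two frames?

+0.9

The distance was about 5.1 in the first image and 6.0 in the second, so they moved 0.9 units further apart.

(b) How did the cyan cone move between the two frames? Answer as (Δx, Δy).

(-1.1, -1.8)

The cyan cone was at about (3.0, 7.1) and moved to about (1.9, 5.3).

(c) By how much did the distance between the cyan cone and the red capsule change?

+1.5

Before: roughly 8.2 units apart; after: 9.7. That's 1.5 units further apart.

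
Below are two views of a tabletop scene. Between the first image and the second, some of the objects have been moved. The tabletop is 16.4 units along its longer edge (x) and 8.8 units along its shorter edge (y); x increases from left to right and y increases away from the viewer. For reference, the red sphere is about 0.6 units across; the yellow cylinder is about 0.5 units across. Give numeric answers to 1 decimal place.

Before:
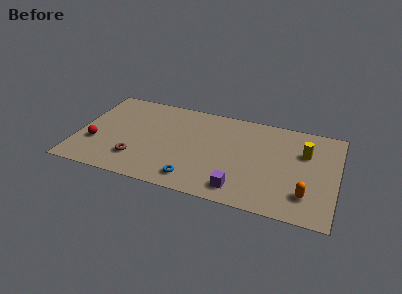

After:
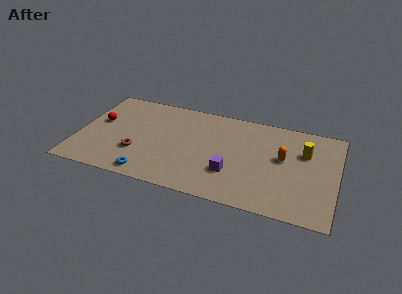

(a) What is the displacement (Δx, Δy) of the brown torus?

(0.0, 0.6)

From the two frames, the brown torus sits at roughly (3.9, 2.2) before and (3.9, 2.8) after.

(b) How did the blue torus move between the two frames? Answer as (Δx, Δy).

(-2.8, -0.4)

The blue torus was at about (7.6, 1.4) and moved to about (4.8, 1.0).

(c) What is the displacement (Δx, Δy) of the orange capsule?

(-1.6, 2.9)

The orange capsule started near (14.6, 2.1) and ended near (13.0, 5.0).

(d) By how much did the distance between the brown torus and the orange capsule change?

-1.3

Before: roughly 10.7 units apart; after: 9.4. That's 1.3 units closer together.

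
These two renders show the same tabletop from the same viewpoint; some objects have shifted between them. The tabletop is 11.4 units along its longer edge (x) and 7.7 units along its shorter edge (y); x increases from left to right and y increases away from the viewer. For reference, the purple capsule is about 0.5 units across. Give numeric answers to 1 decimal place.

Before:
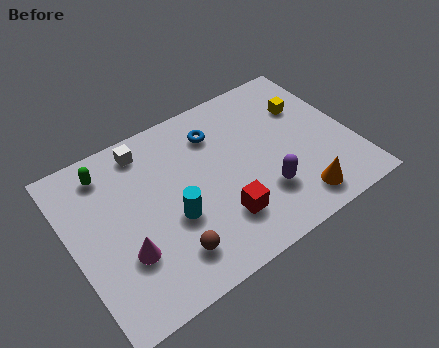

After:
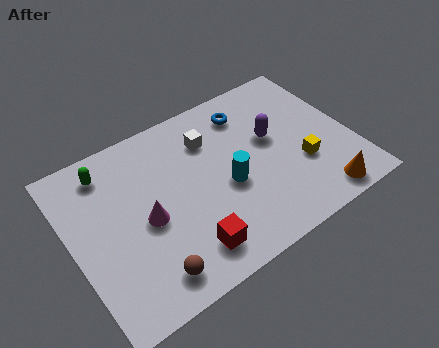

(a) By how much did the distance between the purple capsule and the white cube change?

-3.3

Before: roughly 6.0 units apart; after: 2.7. That's 3.3 units closer together.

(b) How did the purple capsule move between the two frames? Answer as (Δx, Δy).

(0.8, 2.3)

The purple capsule was at about (7.5, 2.2) and moved to about (8.3, 4.5).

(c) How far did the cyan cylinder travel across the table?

2.3

The cyan cylinder moved from about (3.9, 3.0) to (6.2, 3.3), a distance of √(2.3² + 0.3²) ≈ 2.3.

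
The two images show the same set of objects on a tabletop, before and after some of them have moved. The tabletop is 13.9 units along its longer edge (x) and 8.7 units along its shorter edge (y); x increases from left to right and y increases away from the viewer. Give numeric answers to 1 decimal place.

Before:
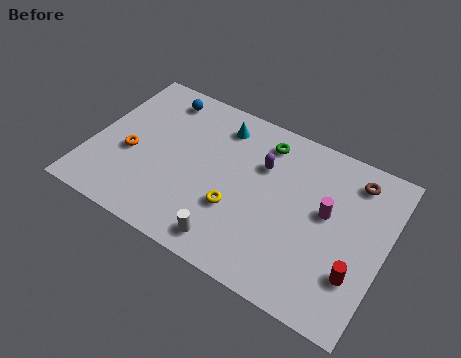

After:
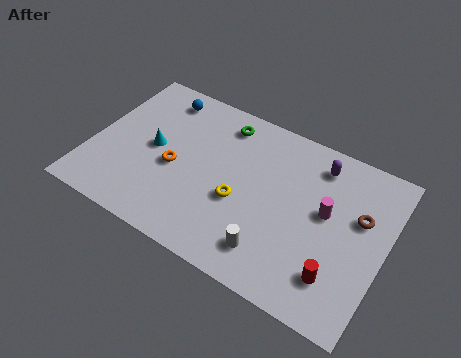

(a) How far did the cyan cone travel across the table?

3.9

From (5.7, 7.1) to (2.9, 4.4), the cyan cone covered √(2.8² + 2.7²) ≈ 3.9 units.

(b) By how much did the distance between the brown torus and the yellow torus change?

-0.8

The distance was about 6.5 in the first image and 5.7 in the second, so they moved 0.8 units closer together.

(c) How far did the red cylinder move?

0.9

The red cylinder was near (12.8, 2.5) before and (12.0, 2.0) after, so it travelled √(0.8² + 0.5²) ≈ 0.9 units.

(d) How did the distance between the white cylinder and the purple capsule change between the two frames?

+0.9

They were about 4.8 units apart before and 5.7 after — 0.9 units further apart.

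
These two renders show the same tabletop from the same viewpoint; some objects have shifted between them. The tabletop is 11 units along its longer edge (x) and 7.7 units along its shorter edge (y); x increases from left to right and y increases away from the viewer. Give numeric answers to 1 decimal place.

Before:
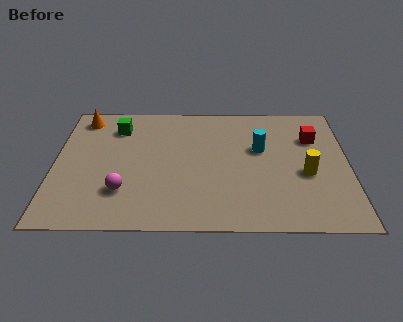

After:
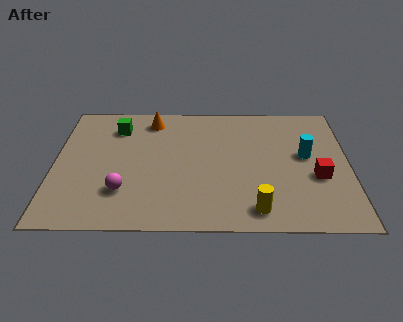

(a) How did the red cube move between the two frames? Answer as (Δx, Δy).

(0.1, -2.4)

From the two frames, the red cube sits at roughly (9.7, 5.4) before and (9.8, 3.0) after.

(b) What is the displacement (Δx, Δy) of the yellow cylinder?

(-1.9, -2.1)

The yellow cylinder was at about (9.4, 3.2) and moved to about (7.5, 1.1).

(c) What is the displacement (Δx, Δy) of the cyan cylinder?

(1.7, -0.4)

From the two frames, the cyan cylinder sits at roughly (7.7, 4.7) before and (9.4, 4.3) after.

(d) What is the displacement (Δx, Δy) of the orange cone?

(2.6, -0.1)

From the two frames, the orange cone sits at roughly (1.0, 6.6) before and (3.6, 6.5) after.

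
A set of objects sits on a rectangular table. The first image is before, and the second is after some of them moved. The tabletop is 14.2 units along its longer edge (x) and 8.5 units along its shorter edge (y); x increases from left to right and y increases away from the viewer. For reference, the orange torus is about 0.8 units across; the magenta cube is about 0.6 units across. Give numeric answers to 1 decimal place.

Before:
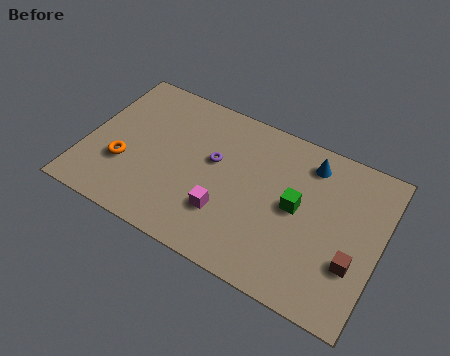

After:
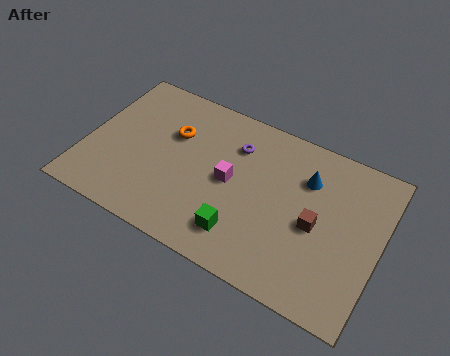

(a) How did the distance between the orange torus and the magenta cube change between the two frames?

-1.7

They were about 5.0 units apart before and 3.3 after — 1.7 units closer together.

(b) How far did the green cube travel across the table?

3.5

The green cube was near (10.2, 4.4) before and (7.9, 1.8) after, so it travelled √(2.3² + 2.6²) ≈ 3.5 units.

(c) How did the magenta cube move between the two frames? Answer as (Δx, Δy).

(0.0, 1.8)

The magenta cube started near (7.0, 2.5) and ended near (7.0, 4.3).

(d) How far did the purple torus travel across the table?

1.6

The purple torus moved from about (6.1, 5.0) to (7.0, 6.3), a distance of √(0.9² + 1.3²) ≈ 1.6.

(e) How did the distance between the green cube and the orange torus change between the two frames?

-2.9

They were about 8.3 units apart before and 5.4 after — 2.9 units closer together.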